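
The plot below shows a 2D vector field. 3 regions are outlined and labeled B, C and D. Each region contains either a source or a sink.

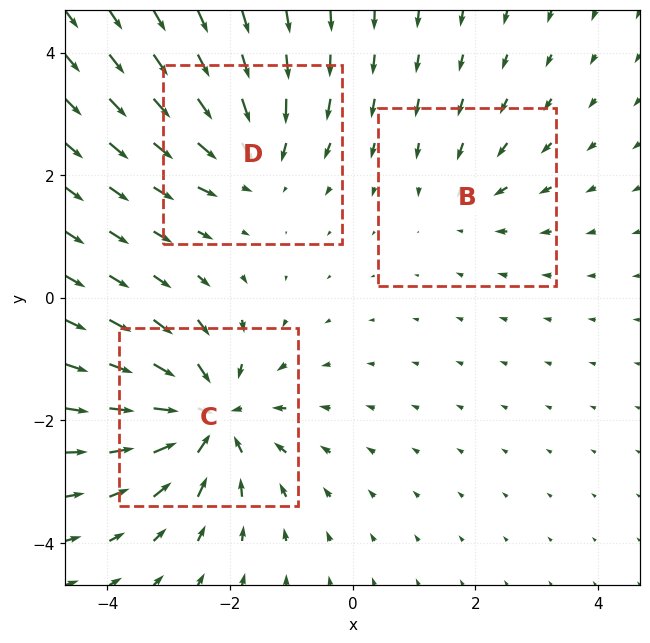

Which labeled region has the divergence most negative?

Divergence at each region's feature centre — B: about -2, C: about -5, D: about -3. Region C is most negative.

C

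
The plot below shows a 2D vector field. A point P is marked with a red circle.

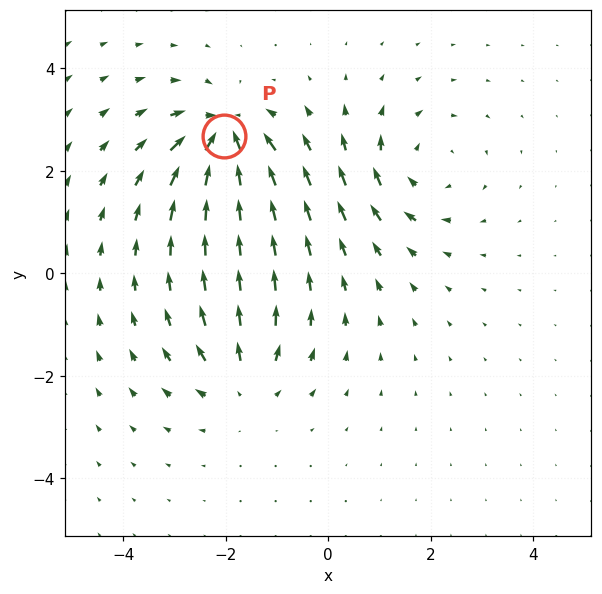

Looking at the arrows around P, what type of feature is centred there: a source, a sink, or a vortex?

At P (-2.0, 2.7) the arrows converge inward. Divergence about -7, curl ≈0 — negative divergence with near-zero curl is a sink.

sink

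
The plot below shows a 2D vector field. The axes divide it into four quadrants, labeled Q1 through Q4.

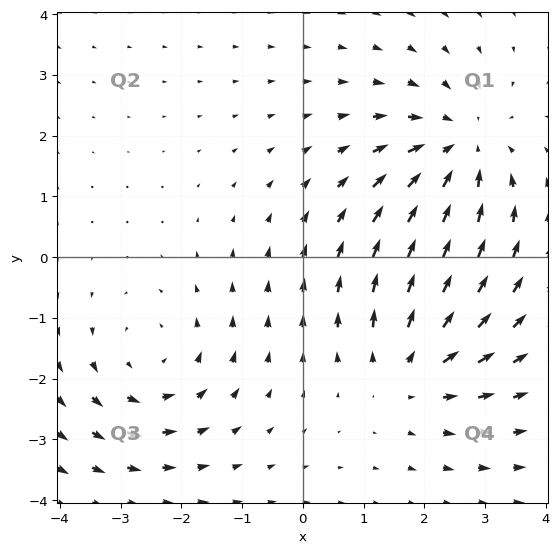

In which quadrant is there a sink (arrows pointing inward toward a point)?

Q1

The sink sits at approximately (2.6, 1.8), which lies in quadrant Q1. The divergence there is about -4, negative as expected for a sink.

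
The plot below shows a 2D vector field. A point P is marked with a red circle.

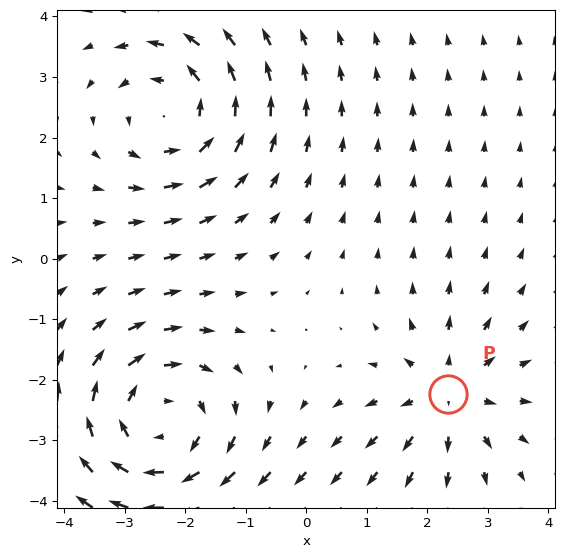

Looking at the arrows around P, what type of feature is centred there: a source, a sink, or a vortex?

At P (2.3, -2.2) the arrows spread outward. Divergence about +3, curl ≈0 — positive divergence with near-zero curl is a source.

source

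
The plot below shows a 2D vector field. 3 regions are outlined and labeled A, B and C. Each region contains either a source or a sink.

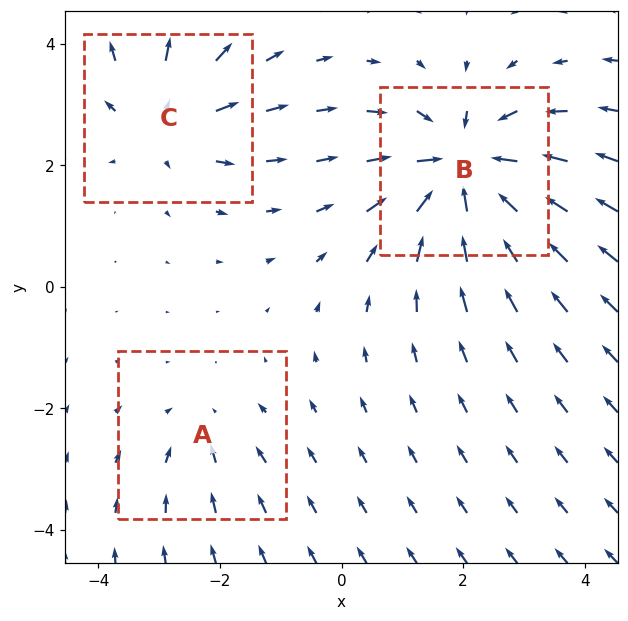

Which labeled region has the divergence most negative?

Divergence at each region's feature centre — A: about -2, B: about -6, C: about +3. Region B is most negative.

B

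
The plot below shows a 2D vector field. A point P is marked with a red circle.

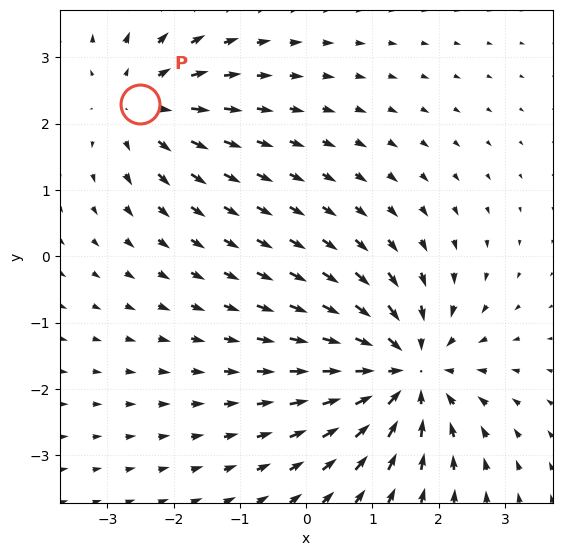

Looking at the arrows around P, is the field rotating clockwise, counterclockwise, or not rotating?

Near P at (-2.5, 2.3) the arrows show no circulation. The curl there is ≈0.

not rotating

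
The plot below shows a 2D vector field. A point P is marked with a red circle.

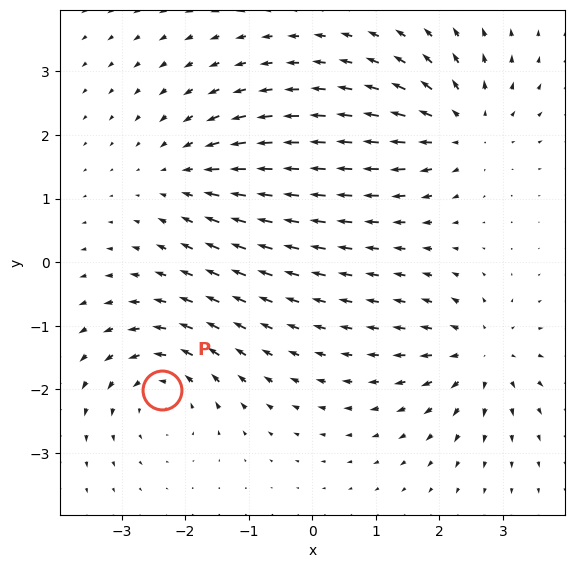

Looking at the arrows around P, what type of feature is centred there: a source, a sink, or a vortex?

vortex

At P (-2.4, -2.0) the arrows circulate counterclockwise. Divergence ≈0, curl about +5 — near-zero divergence with nonzero curl is a vortex.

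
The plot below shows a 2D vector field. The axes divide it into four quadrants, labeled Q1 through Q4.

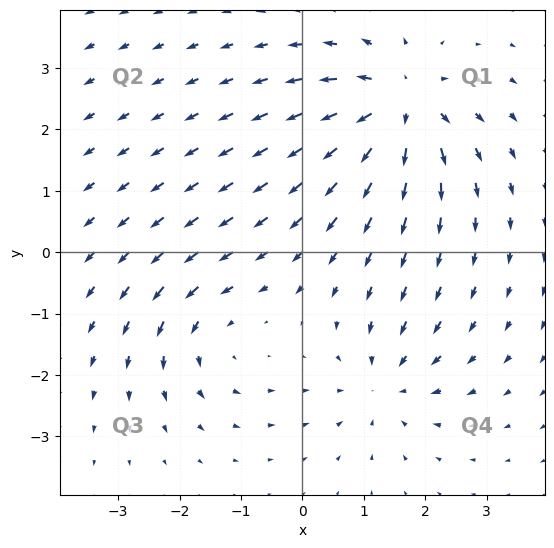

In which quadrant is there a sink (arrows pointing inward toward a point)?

Q4

The sink sits at approximately (1.4, -2.1), which lies in quadrant Q4. The divergence there is about -3, negative as expected for a sink.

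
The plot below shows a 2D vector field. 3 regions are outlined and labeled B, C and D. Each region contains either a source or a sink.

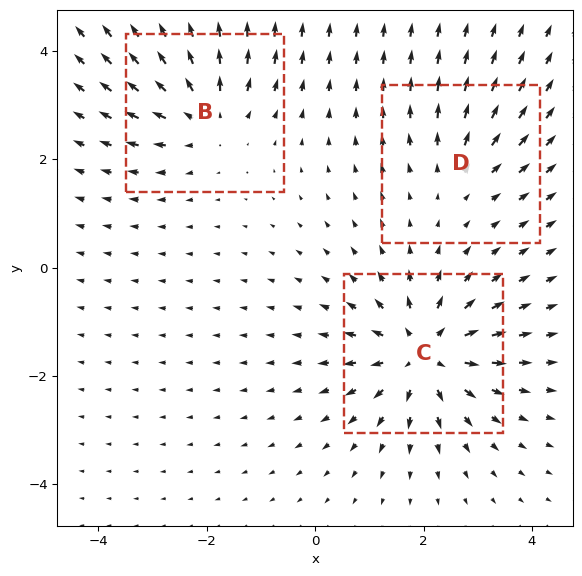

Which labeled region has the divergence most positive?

C

Divergence at each region's feature centre — B: about +4, C: about +5, D: about +2. Region C is most positive.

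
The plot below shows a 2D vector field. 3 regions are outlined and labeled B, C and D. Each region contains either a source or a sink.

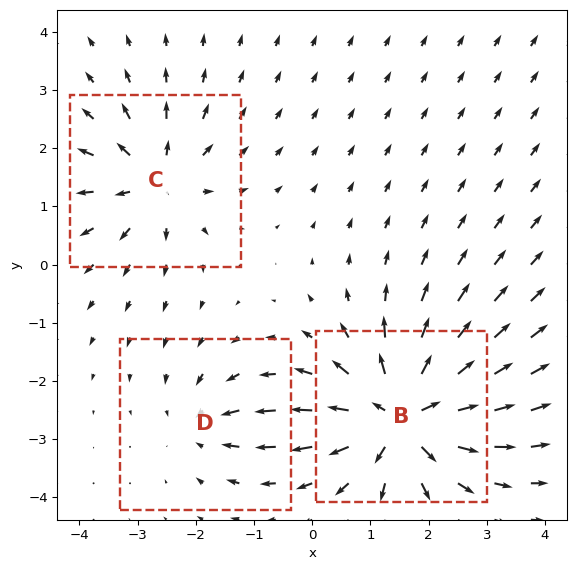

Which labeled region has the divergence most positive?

B

Divergence at each region's feature centre — B: about +6, C: about +4, D: about -3. Region B is most positive.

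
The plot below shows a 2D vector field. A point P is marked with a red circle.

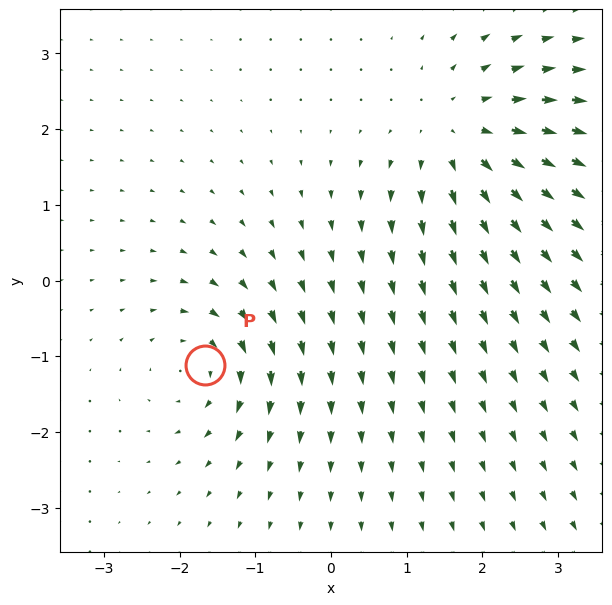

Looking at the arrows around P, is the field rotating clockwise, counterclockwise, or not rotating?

clockwise

Near P at (-1.7, -1.1) the arrows circulate clockwise. The curl (z-component) there is about -5; negative curl means clockwise rotation.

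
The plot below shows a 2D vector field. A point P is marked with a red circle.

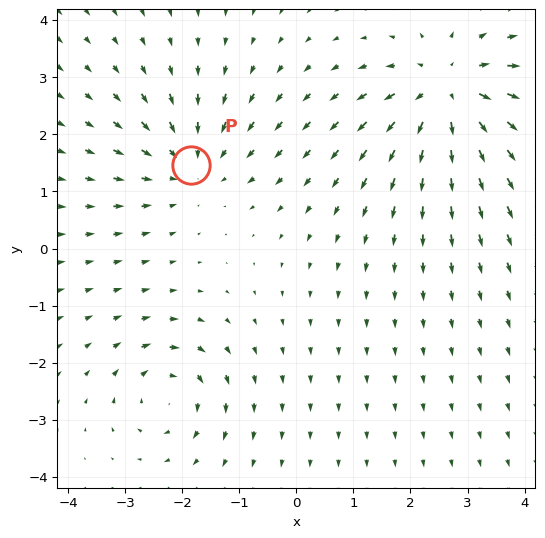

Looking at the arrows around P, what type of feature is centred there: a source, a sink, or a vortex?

sink

At P (-1.9, 1.5) the arrows converge inward. Divergence about -3, curl ≈0 — negative divergence with near-zero curl is a sink.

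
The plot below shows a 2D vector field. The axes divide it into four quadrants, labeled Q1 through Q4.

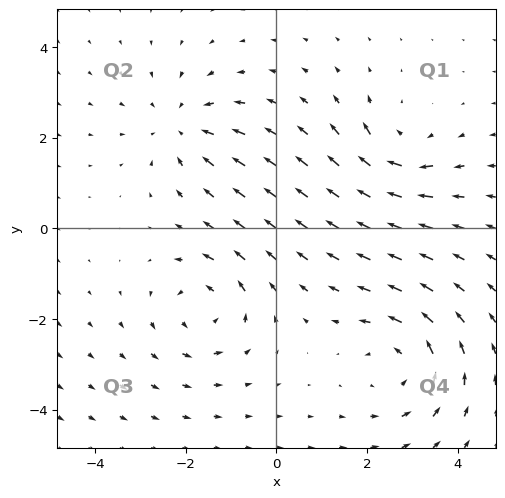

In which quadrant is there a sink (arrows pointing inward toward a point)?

The sink sits at approximately (-2.1, 2.2), which lies in quadrant Q2. The divergence there is about -4, negative as expected for a sink.

Q2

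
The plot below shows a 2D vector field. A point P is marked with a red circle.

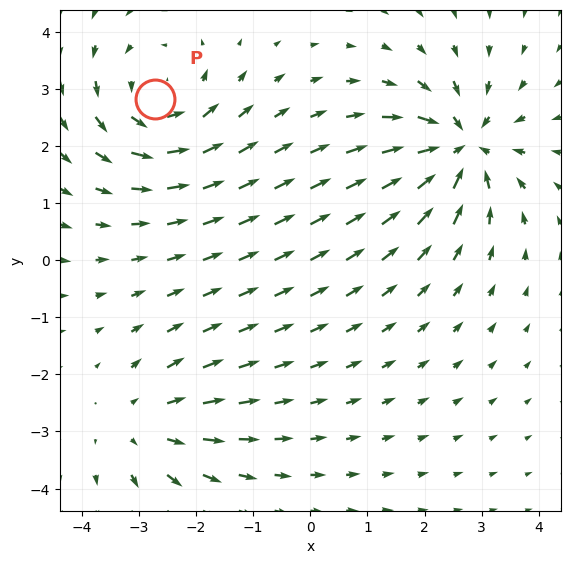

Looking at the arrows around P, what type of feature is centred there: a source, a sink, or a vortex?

vortex

At P (-2.7, 2.8) the arrows circulate counterclockwise. Divergence ≈0, curl about +4 — near-zero divergence with nonzero curl is a vortex.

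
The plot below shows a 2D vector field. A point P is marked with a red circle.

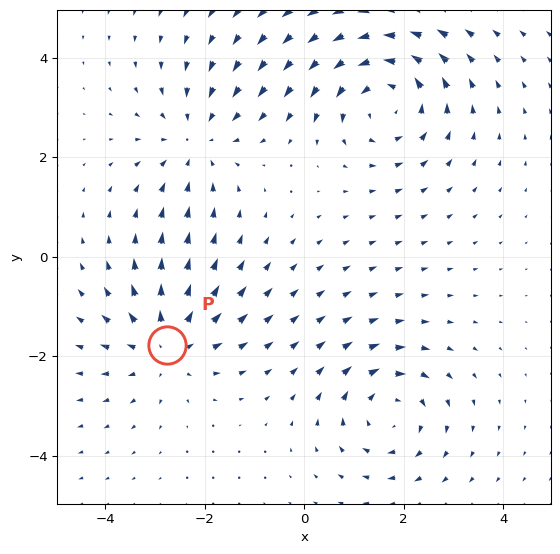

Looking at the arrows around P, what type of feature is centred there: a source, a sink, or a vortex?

At P (-2.8, -1.8) the arrows spread outward. Divergence about +4, curl ≈0 — positive divergence with near-zero curl is a source.

source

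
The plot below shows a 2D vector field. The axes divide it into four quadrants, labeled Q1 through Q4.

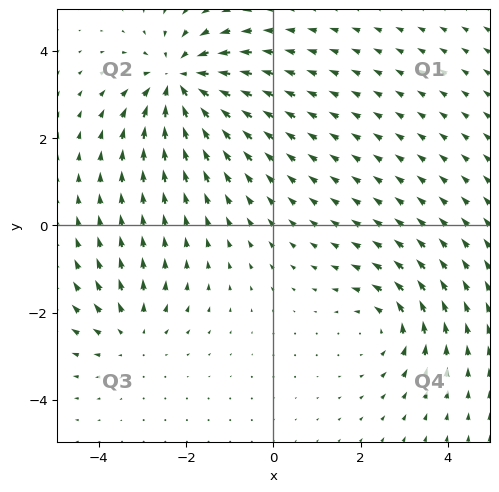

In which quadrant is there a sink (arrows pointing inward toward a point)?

Q2

The sink sits at approximately (-2.1, 3.3), which lies in quadrant Q2. The divergence there is about -5, negative as expected for a sink.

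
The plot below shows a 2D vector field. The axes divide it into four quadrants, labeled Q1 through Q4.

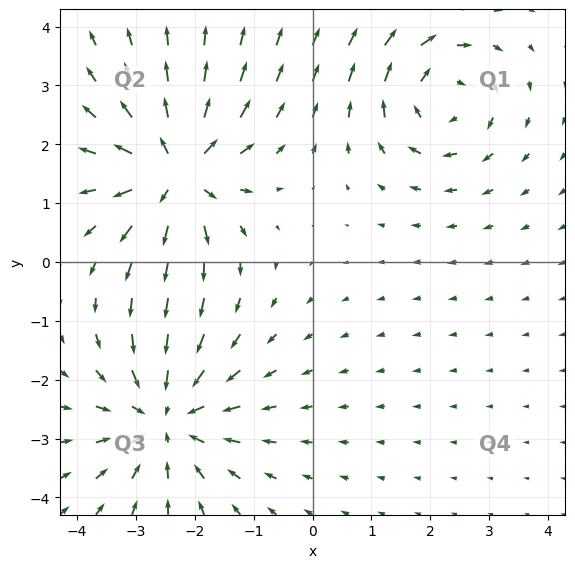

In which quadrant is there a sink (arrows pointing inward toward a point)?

Q3

The sink sits at approximately (-2.5, -2.7), which lies in quadrant Q3. The divergence there is about -5, negative as expected for a sink.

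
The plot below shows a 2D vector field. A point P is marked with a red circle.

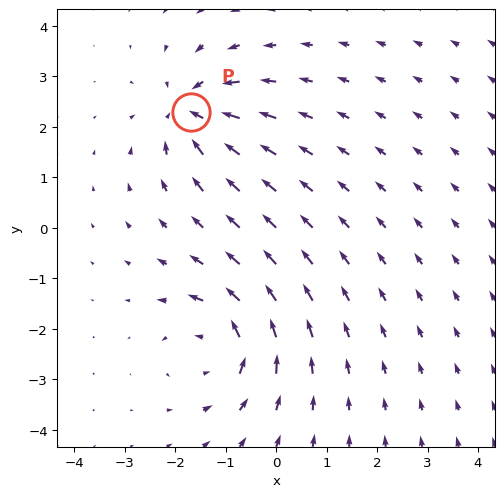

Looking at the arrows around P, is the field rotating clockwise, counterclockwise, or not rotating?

Near P at (-1.7, 2.3) the arrows show no circulation. The curl there is ≈0.

not rotating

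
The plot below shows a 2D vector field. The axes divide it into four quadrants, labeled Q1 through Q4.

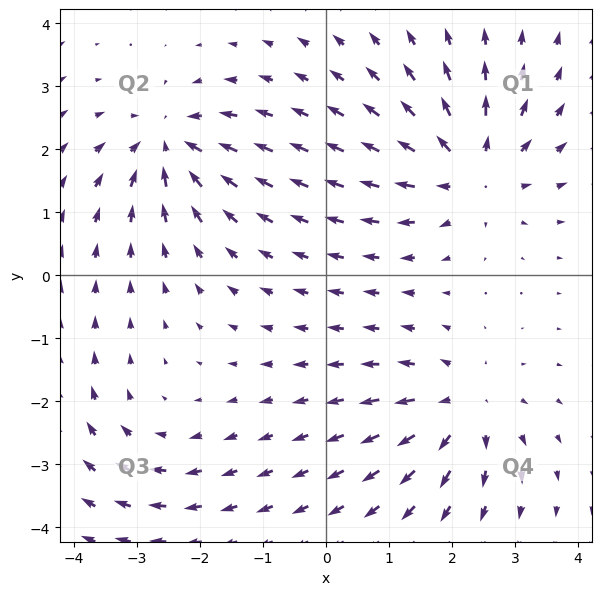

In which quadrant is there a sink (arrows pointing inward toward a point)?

Q2

The sink sits at approximately (-2.5, 2.1), which lies in quadrant Q2. The divergence there is about -6, negative as expected for a sink.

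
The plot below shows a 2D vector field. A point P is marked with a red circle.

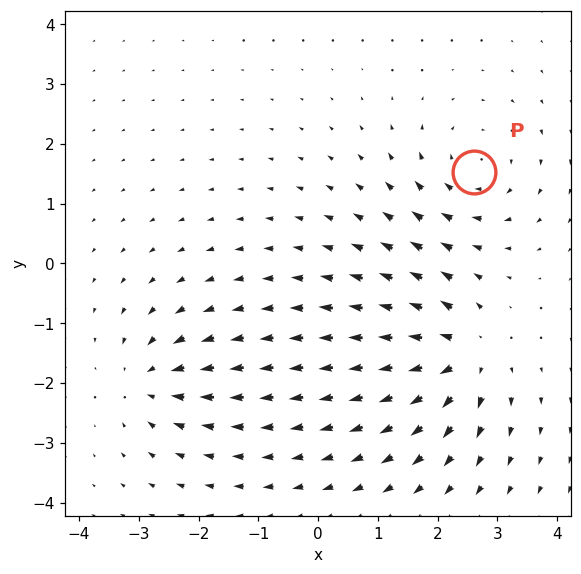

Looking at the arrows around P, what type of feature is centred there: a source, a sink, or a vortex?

vortex

At P (2.6, 1.5) the arrows circulate clockwise. Divergence ≈0, curl about -4 — near-zero divergence with nonzero curl is a vortex.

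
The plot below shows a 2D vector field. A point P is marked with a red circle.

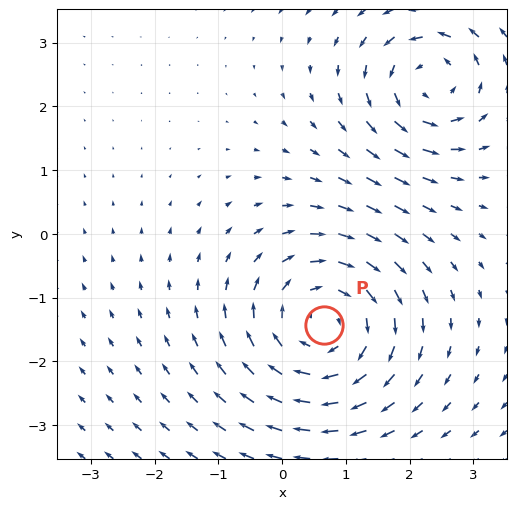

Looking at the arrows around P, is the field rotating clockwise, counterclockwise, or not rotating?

clockwise

Near P at (0.7, -1.4) the arrows circulate clockwise. The curl (z-component) there is about -4; negative curl means clockwise rotation.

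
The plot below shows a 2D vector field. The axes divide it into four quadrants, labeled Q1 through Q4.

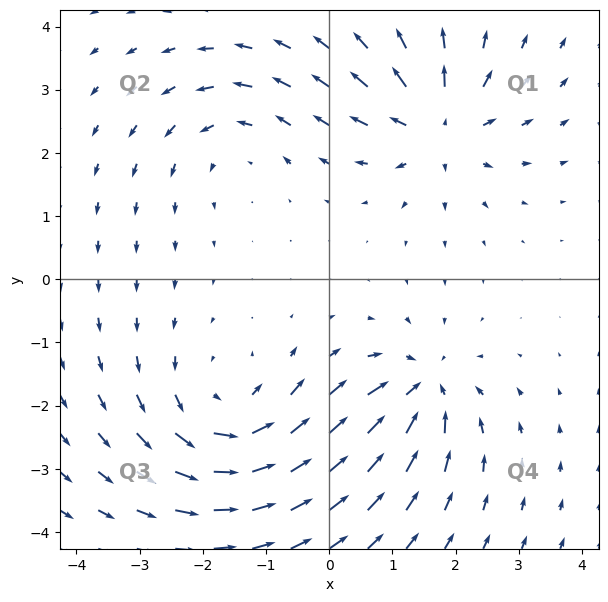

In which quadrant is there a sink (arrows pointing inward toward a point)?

The sink sits at approximately (1.5, -1.7), which lies in quadrant Q4. The divergence there is about -5, negative as expected for a sink.

Q4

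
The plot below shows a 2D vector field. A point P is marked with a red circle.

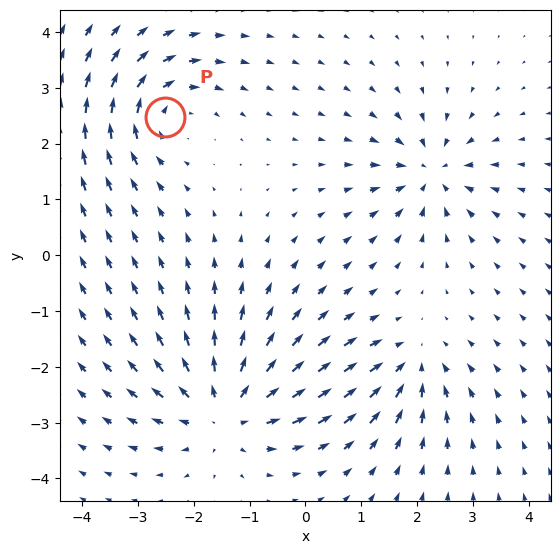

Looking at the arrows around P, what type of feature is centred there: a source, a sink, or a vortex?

At P (-2.5, 2.5) the arrows circulate clockwise. Divergence ≈0, curl about -4 — near-zero divergence with nonzero curl is a vortex.

vortex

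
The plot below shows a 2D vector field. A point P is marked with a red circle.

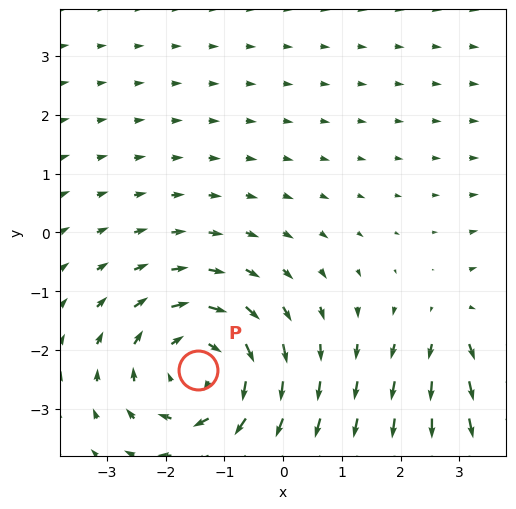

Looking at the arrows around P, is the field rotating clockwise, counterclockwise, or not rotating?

Near P at (-1.5, -2.3) the arrows circulate clockwise. The curl (z-component) there is about -4; negative curl means clockwise rotation.

clockwise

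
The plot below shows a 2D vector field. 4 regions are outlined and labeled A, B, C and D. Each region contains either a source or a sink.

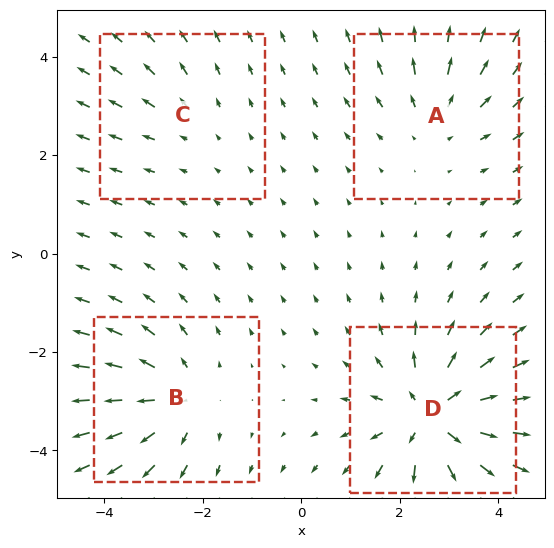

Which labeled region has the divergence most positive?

D

Divergence at each region's feature centre — A: about +3, B: about +5, C: about +2, D: about +7. Region D is most positive.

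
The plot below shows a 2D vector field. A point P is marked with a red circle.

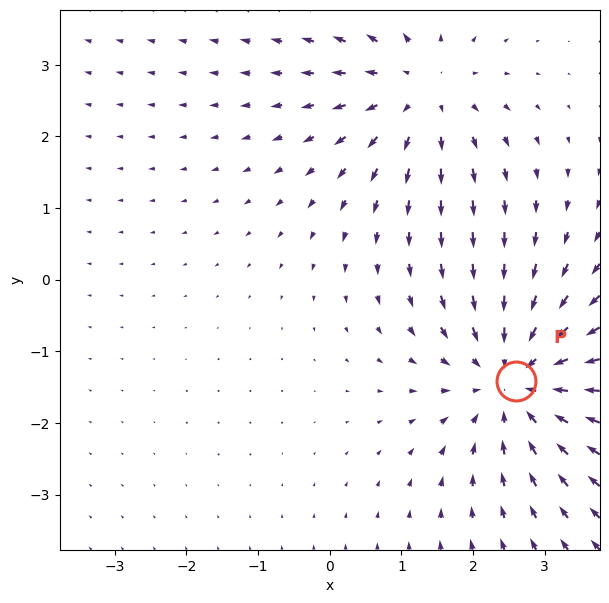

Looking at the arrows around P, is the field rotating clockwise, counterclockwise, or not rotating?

not rotating

Near P at (2.6, -1.4) the arrows show no circulation. The curl there is ≈0.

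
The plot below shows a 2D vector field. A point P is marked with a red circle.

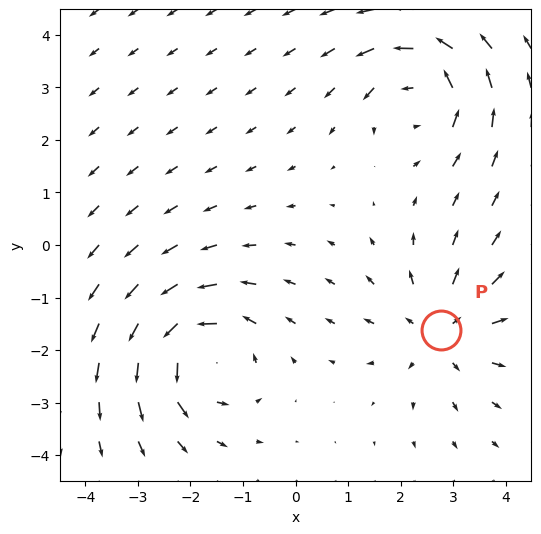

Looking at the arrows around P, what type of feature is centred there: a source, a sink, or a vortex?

source

At P (2.8, -1.6) the arrows spread outward. Divergence about +4, curl ≈0 — positive divergence with near-zero curl is a source.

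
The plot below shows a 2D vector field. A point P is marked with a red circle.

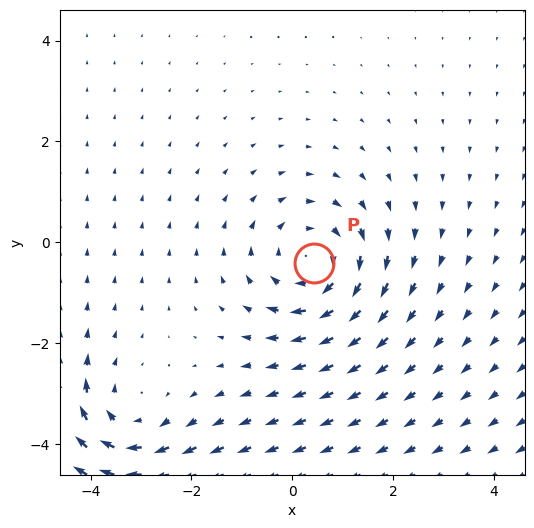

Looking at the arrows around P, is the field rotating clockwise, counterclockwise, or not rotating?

clockwise

Near P at (0.4, -0.4) the arrows circulate clockwise. The curl (z-component) there is about -3; negative curl means clockwise rotation.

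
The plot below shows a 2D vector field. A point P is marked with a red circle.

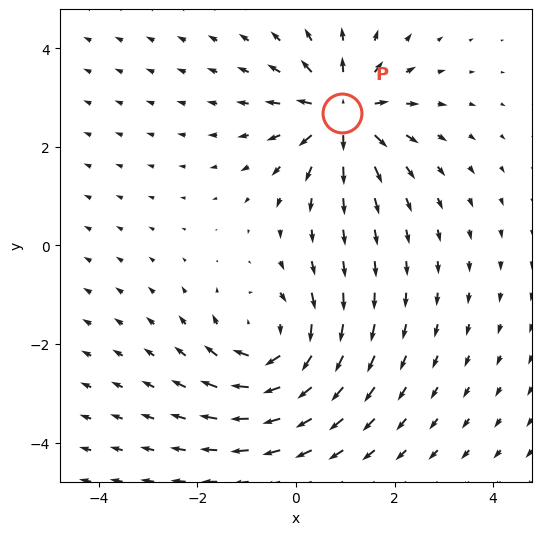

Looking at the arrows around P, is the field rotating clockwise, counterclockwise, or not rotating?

not rotating

Near P at (0.9, 2.7) the arrows show no circulation. The curl there is ≈0.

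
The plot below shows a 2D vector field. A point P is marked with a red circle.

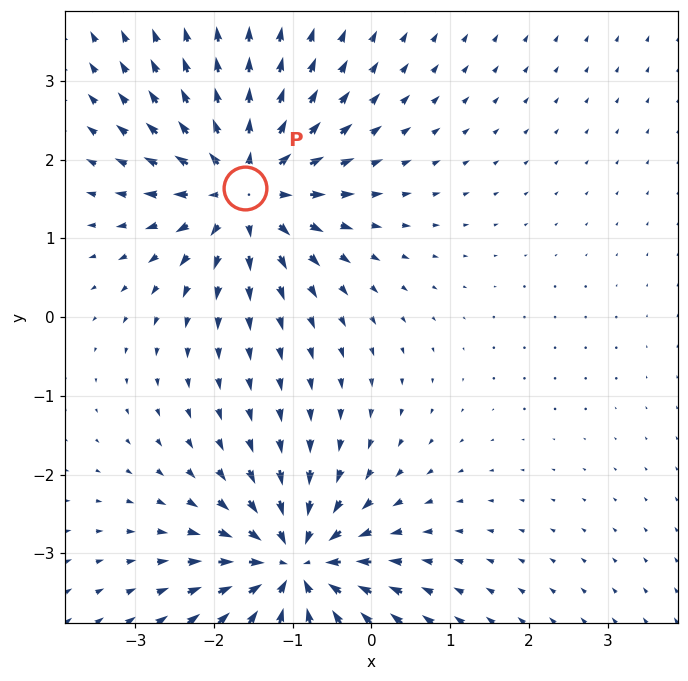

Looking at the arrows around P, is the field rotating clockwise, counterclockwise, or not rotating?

Near P at (-1.6, 1.6) the arrows show no circulation. The curl there is ≈0.

not rotating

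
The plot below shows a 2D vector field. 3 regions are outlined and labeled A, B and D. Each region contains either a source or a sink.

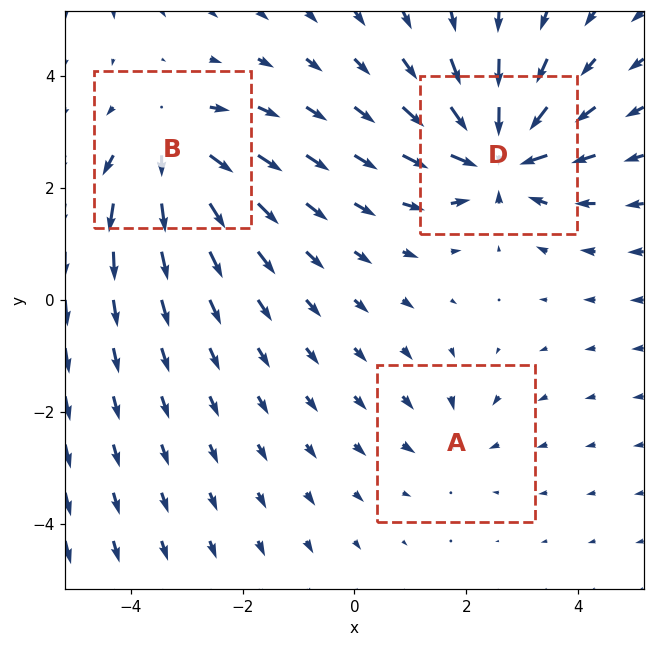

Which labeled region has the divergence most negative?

D

Divergence at each region's feature centre — A: about -2, B: about +4, D: about -6. Region D is most negative.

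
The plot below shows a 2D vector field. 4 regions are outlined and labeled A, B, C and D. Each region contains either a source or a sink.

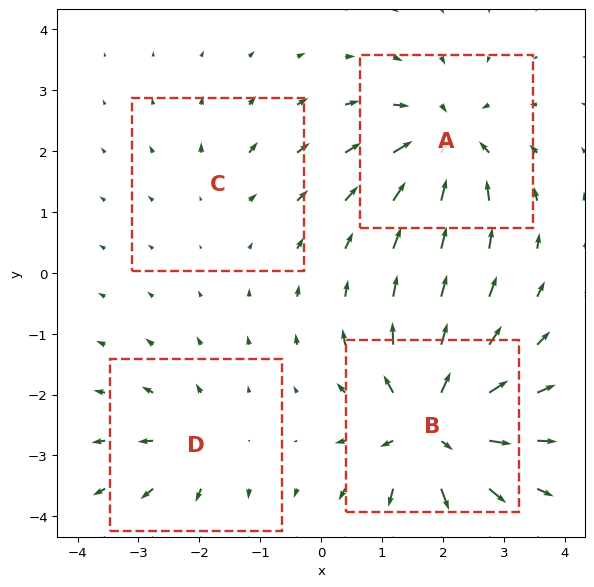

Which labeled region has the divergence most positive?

B

Divergence at each region's feature centre — A: about -6, B: about +9, C: about +2, D: about +4. Region B is most positive.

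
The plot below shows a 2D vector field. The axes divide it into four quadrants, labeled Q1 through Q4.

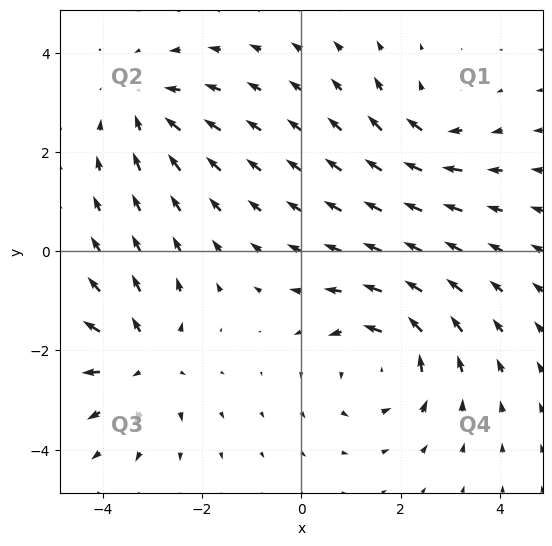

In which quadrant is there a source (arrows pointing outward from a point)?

Q3

The source sits at approximately (-3.2, -2.2), which lies in quadrant Q3. The divergence there is about +4, positive as expected for a source.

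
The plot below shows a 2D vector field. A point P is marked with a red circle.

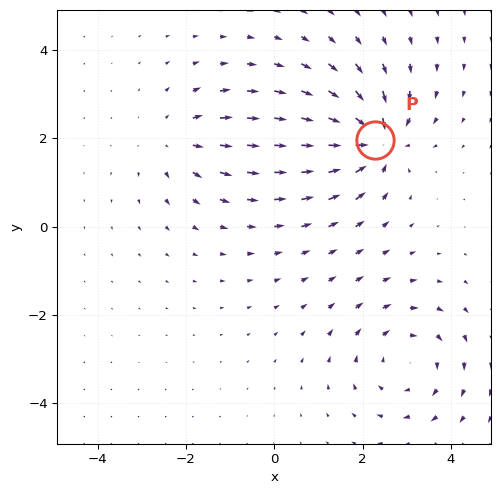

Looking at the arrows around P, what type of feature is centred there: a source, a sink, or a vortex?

At P (2.3, 2.0) the arrows converge inward. Divergence about -6, curl ≈0 — negative divergence with near-zero curl is a sink.

sink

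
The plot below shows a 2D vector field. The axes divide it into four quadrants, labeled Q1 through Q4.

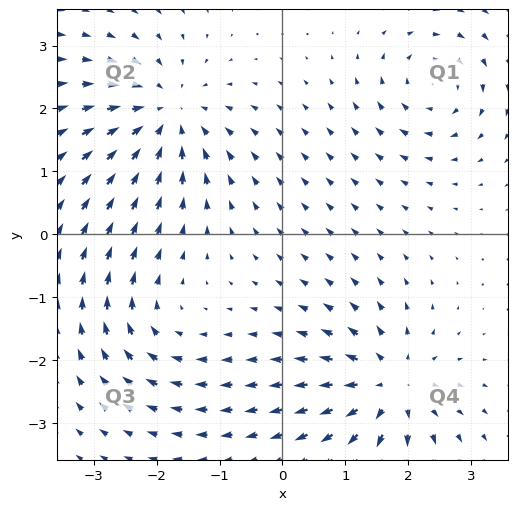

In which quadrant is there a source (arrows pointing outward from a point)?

Q4

The source sits at approximately (1.7, -2.4), which lies in quadrant Q4. The divergence there is about +6, positive as expected for a source.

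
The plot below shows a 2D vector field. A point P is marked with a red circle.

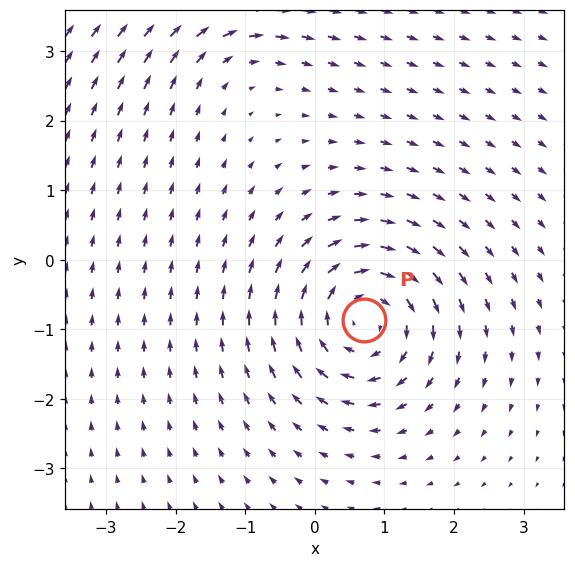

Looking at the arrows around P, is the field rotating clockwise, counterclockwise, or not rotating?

clockwise

Near P at (0.7, -0.9) the arrows circulate clockwise. The curl (z-component) there is about -5; negative curl means clockwise rotation.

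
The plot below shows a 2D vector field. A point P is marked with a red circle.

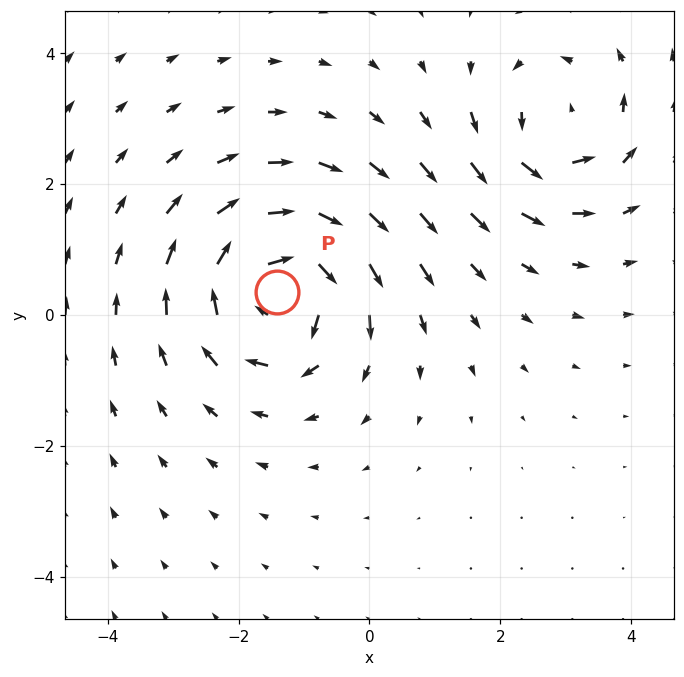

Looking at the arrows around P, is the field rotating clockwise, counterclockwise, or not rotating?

Near P at (-1.4, 0.3) the arrows circulate clockwise. The curl (z-component) there is about -5; negative curl means clockwise rotation.

clockwise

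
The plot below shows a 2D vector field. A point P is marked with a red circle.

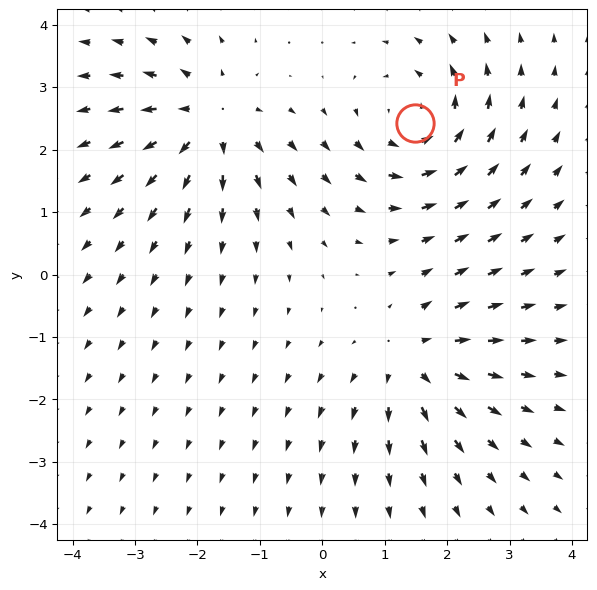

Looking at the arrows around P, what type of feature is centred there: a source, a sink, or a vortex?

vortex

At P (1.5, 2.4) the arrows circulate counterclockwise. Divergence ≈0, curl about +5 — near-zero divergence with nonzero curl is a vortex.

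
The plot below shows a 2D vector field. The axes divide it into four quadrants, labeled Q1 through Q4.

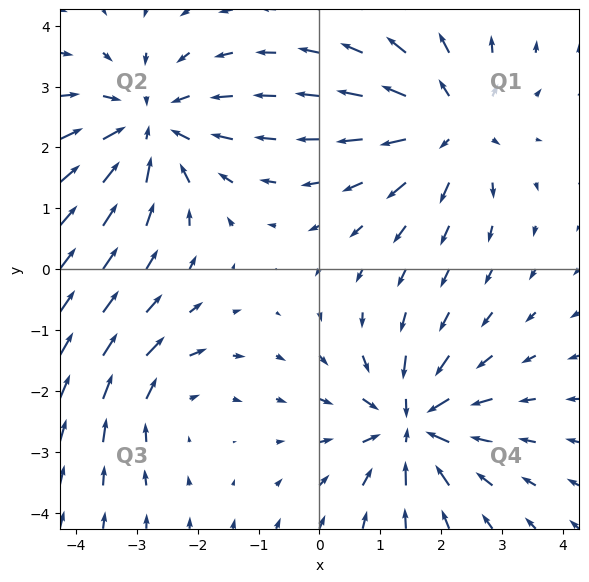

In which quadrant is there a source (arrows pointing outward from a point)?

The source sits at approximately (2.1, 2.4), which lies in quadrant Q1. The divergence there is about +4, positive as expected for a source.

Q1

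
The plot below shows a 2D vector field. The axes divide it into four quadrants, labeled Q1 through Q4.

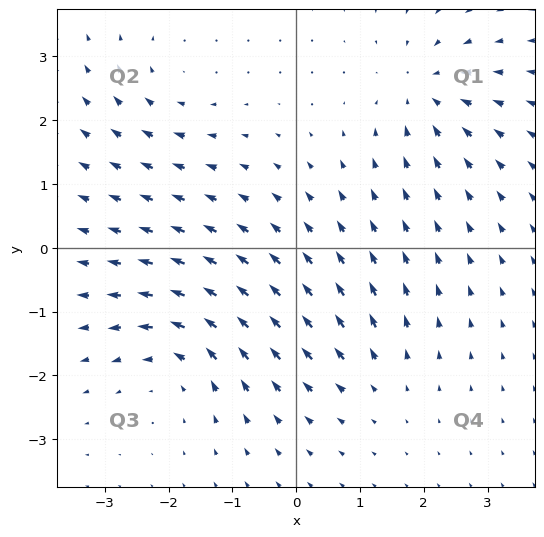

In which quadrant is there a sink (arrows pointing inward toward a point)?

Q1

The sink sits at approximately (2.0, 2.5), which lies in quadrant Q1. The divergence there is about -5, negative as expected for a sink.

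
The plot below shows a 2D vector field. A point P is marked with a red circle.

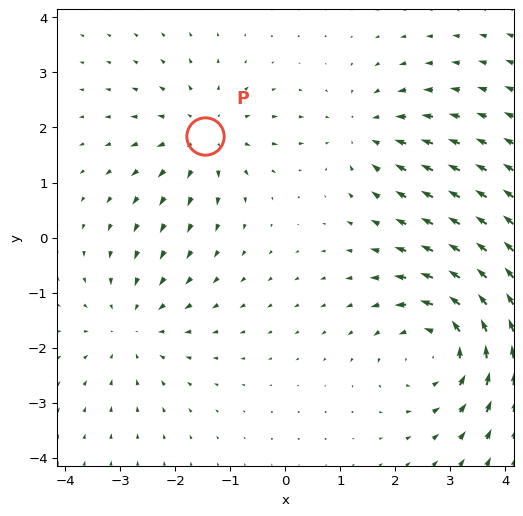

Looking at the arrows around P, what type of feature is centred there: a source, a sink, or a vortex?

At P (-1.5, 1.8) the arrows spread outward. Divergence about +3, curl ≈0 — positive divergence with near-zero curl is a source.

source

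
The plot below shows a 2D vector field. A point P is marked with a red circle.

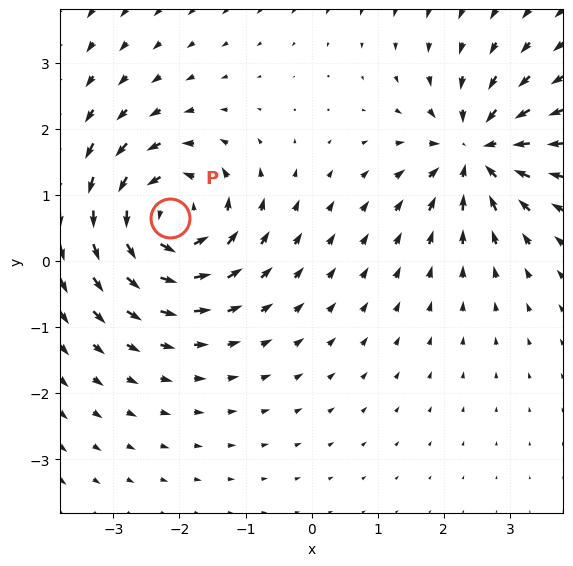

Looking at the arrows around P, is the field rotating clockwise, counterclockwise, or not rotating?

counterclockwise

Near P at (-2.1, 0.6) the arrows circulate counterclockwise. The curl (z-component) there is about +5; positive curl means counterclockwise rotation.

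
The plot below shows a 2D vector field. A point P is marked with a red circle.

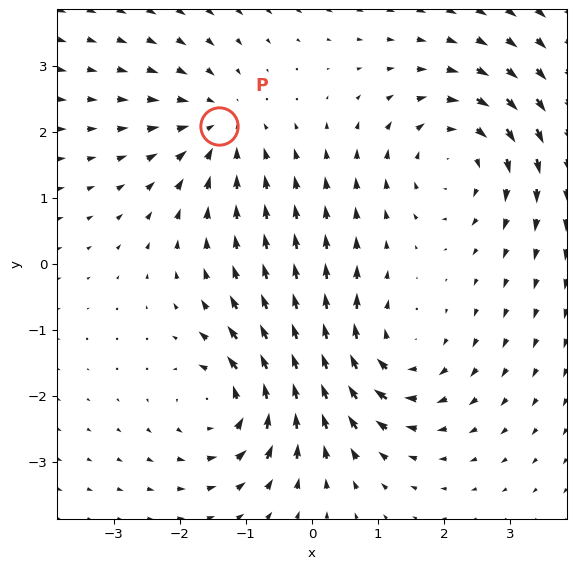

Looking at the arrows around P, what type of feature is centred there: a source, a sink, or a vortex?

At P (-1.4, 2.1) the arrows converge inward. Divergence about -4, curl ≈0 — negative divergence with near-zero curl is a sink.

sink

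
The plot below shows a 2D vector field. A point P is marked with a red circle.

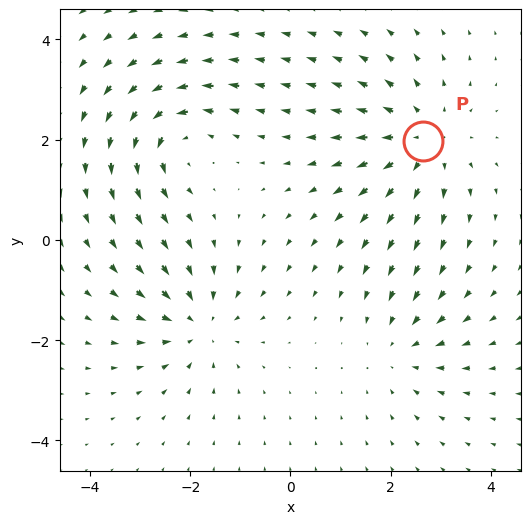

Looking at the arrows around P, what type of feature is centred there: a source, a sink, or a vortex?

At P (2.6, 2.0) the arrows spread outward. Divergence about +4, curl ≈0 — positive divergence with near-zero curl is a source.

source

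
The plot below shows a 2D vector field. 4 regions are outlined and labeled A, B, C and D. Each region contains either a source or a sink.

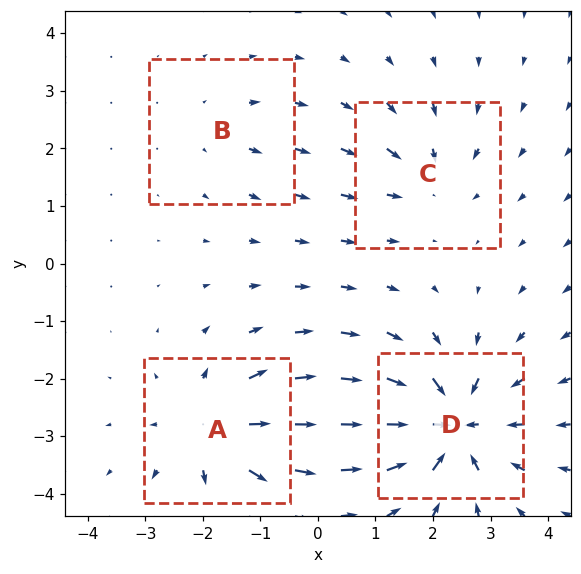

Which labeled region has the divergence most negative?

D

Divergence at each region's feature centre — A: about +6, B: about +2, C: about -4, D: about -8. Region D is most negative.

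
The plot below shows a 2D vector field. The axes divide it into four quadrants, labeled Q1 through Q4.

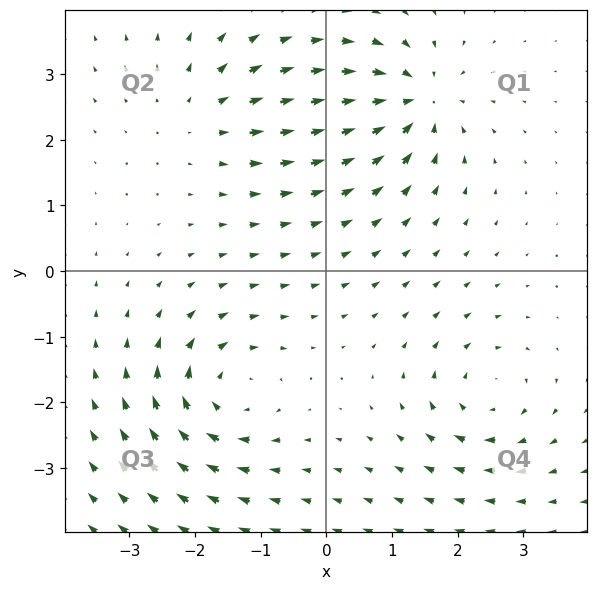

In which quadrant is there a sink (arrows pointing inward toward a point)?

Q1

The sink sits at approximately (1.4, 2.6), which lies in quadrant Q1. The divergence there is about -5, negative as expected for a sink.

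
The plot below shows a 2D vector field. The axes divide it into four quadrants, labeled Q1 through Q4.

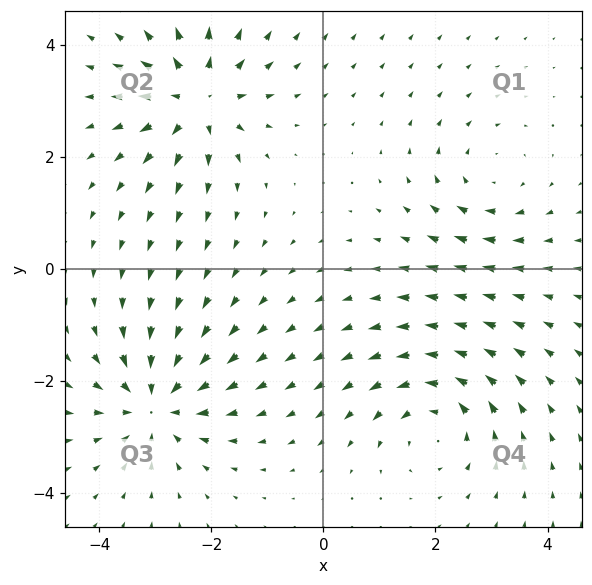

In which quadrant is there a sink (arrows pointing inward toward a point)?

The sink sits at approximately (-3.0, -2.4), which lies in quadrant Q3. The divergence there is about -6, negative as expected for a sink.

Q3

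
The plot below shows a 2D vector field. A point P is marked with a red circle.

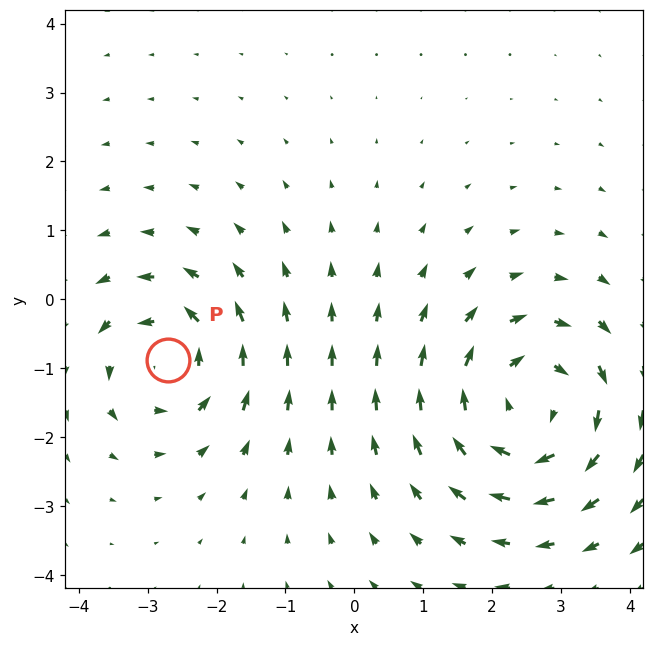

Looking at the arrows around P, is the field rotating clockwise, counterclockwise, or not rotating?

Near P at (-2.7, -0.9) the arrows circulate counterclockwise. The curl (z-component) there is about +4; positive curl means counterclockwise rotation.

counterclockwise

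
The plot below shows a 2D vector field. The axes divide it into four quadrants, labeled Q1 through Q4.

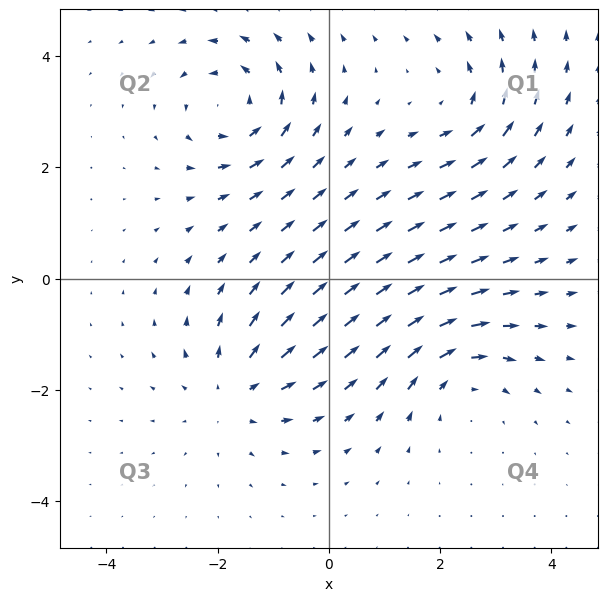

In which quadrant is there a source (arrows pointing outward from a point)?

The source sits at approximately (-1.7, -2.0), which lies in quadrant Q3. The divergence there is about +4, positive as expected for a source.

Q3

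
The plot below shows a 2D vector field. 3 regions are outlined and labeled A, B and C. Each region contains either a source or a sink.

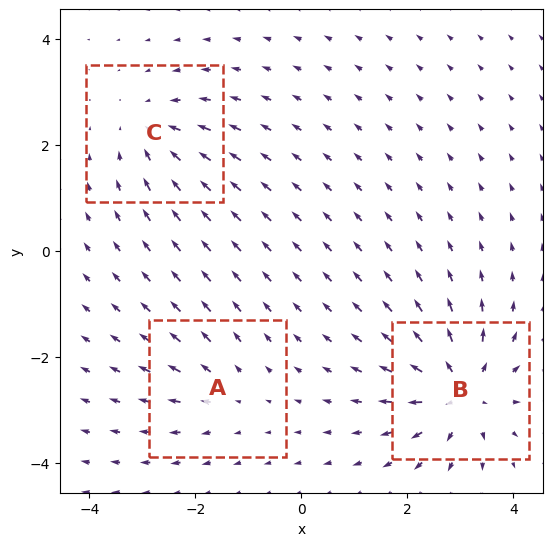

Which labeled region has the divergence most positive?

B

Divergence at each region's feature centre — A: about +2, B: about +5, C: about -3. Region B is most positive.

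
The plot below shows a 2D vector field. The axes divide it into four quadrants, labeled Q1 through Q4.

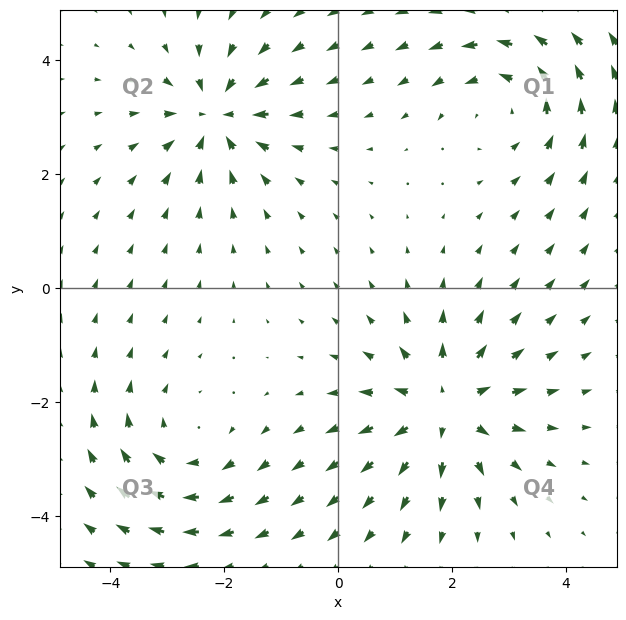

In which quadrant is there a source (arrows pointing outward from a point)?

The source sits at approximately (1.9, -2.1), which lies in quadrant Q4. The divergence there is about +5, positive as expected for a source.

Q4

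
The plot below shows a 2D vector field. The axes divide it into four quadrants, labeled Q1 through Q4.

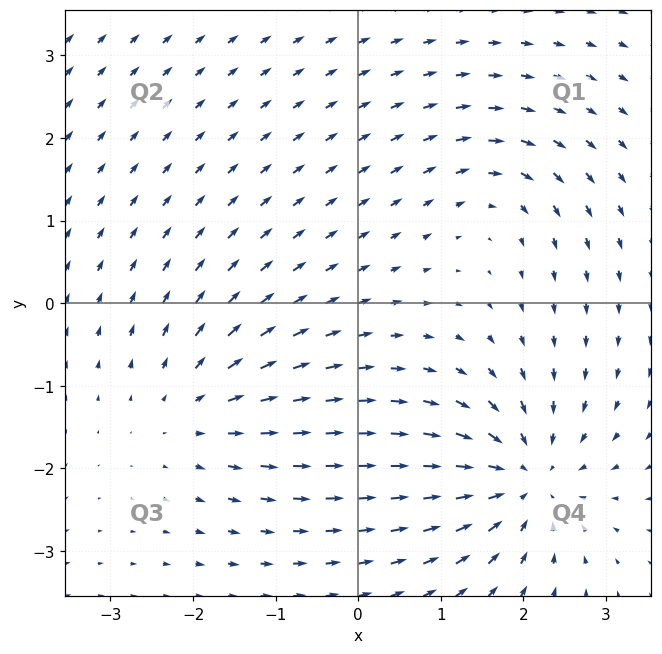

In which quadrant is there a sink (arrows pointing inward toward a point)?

Q4

The sink sits at approximately (2.0, -2.1), which lies in quadrant Q4. The divergence there is about -6, negative as expected for a sink.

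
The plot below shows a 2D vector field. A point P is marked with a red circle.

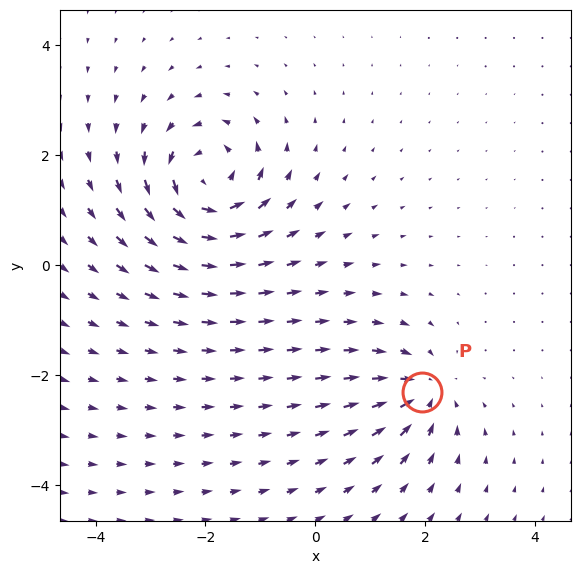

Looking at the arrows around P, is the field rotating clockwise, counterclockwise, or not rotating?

not rotating

Near P at (2.0, -2.3) the arrows show no circulation. The curl there is ≈0.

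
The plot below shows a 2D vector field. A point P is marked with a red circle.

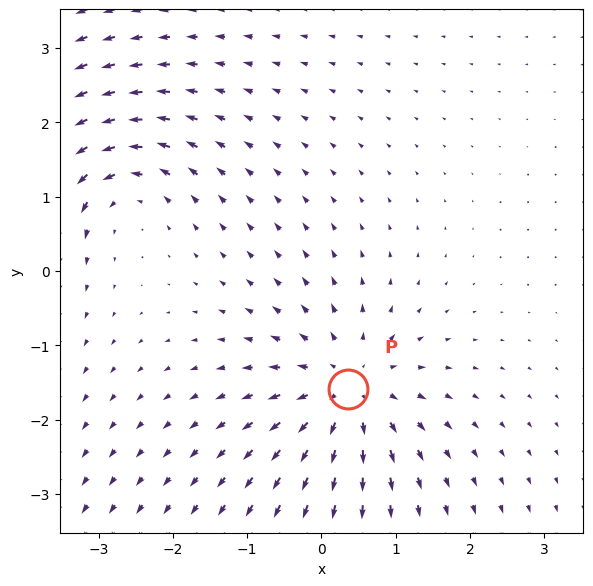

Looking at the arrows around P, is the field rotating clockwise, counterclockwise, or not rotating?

not rotating

Near P at (0.4, -1.6) the arrows show no circulation. The curl there is ≈0.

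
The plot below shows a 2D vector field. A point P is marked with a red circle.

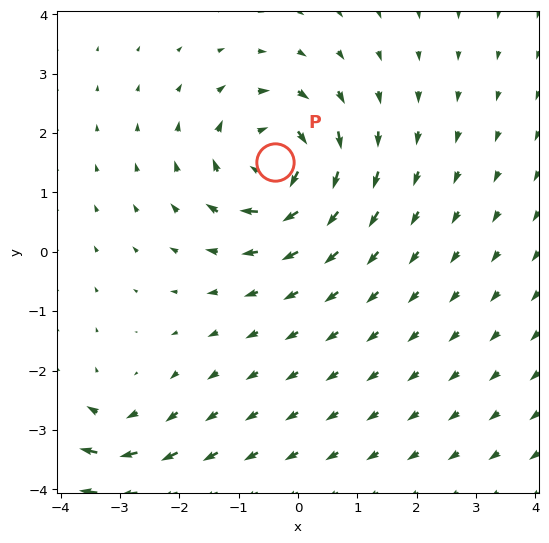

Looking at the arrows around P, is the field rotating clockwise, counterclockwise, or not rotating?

Near P at (-0.4, 1.5) the arrows circulate clockwise. The curl (z-component) there is about -6; negative curl means clockwise rotation.

clockwise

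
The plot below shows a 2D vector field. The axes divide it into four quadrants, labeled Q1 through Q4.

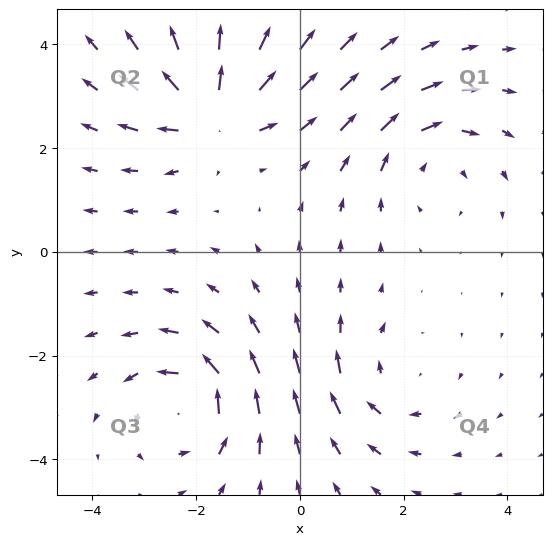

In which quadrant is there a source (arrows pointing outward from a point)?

Q2

The source sits at approximately (-1.7, 2.7), which lies in quadrant Q2. The divergence there is about +7, positive as expected for a source.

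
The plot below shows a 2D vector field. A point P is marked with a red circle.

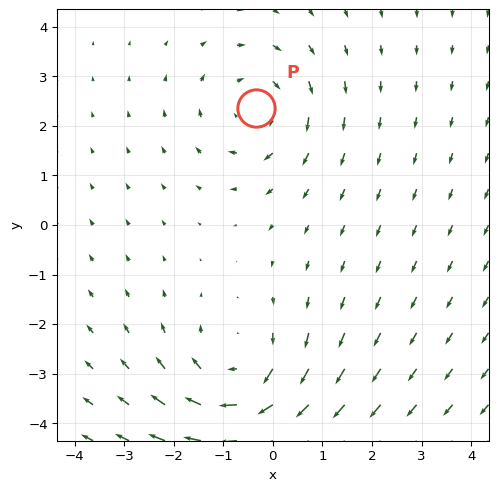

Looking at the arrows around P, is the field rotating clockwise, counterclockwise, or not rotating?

clockwise

Near P at (-0.3, 2.4) the arrows circulate clockwise. The curl (z-component) there is about -3; negative curl means clockwise rotation.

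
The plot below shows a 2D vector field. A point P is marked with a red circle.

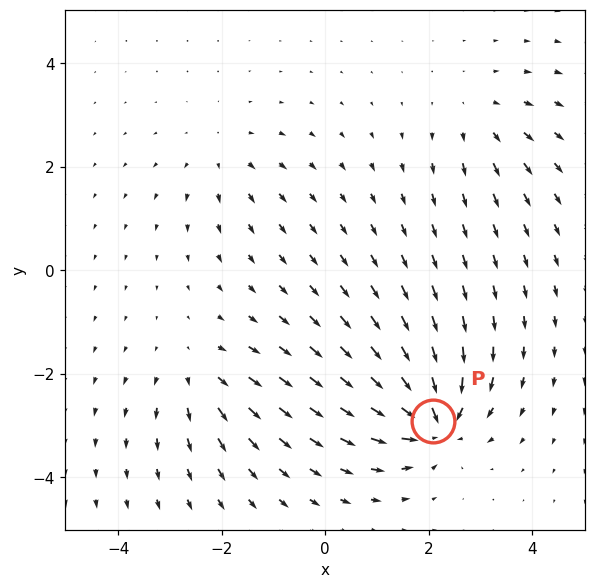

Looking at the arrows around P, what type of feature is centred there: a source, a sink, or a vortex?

At P (2.1, -2.9) the arrows converge inward. Divergence about -7, curl ≈0 — negative divergence with near-zero curl is a sink.

sink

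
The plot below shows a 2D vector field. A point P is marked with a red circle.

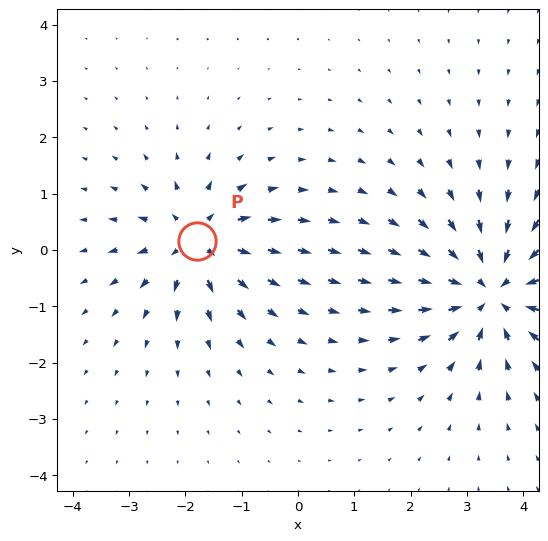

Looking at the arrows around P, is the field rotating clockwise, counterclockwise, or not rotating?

not rotating

Near P at (-1.8, 0.2) the arrows show no circulation. The curl there is ≈0.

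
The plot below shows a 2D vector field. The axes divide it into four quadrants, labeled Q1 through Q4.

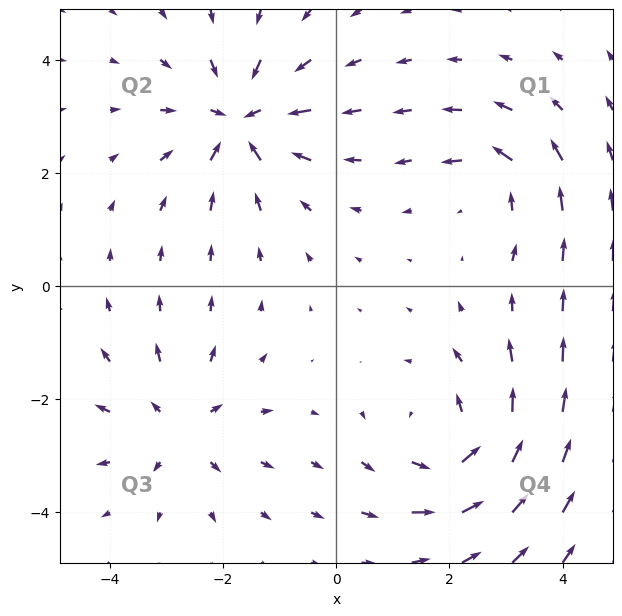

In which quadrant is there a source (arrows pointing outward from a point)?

Q3

The source sits at approximately (-2.8, -2.5), which lies in quadrant Q3. The divergence there is about +3, positive as expected for a source.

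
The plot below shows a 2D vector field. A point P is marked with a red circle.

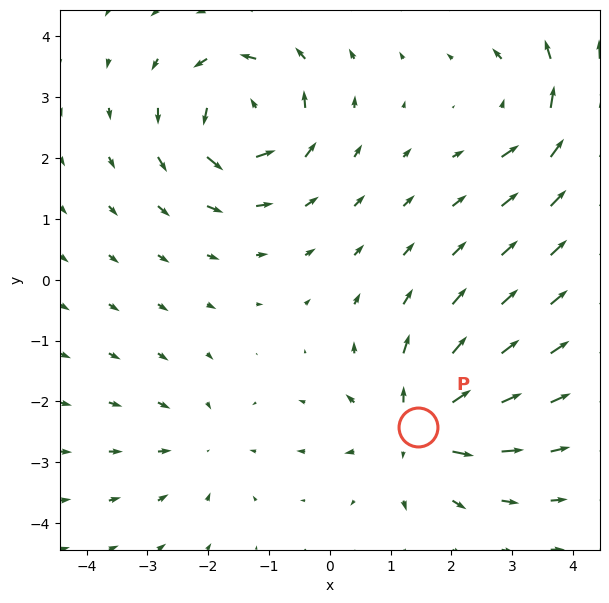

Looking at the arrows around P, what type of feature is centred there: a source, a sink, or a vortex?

At P (1.5, -2.4) the arrows spread outward. Divergence about +5, curl ≈0 — positive divergence with near-zero curl is a source.

source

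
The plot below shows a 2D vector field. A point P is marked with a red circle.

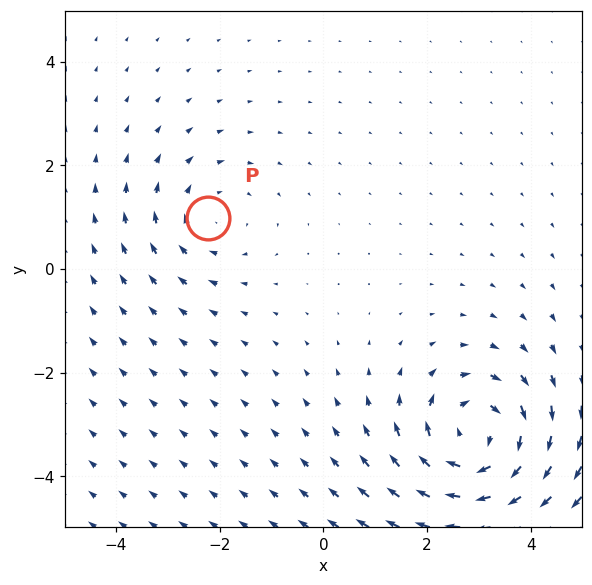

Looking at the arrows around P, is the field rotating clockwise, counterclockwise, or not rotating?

clockwise

Near P at (-2.2, 1.0) the arrows circulate clockwise. The curl (z-component) there is about -2; negative curl means clockwise rotation.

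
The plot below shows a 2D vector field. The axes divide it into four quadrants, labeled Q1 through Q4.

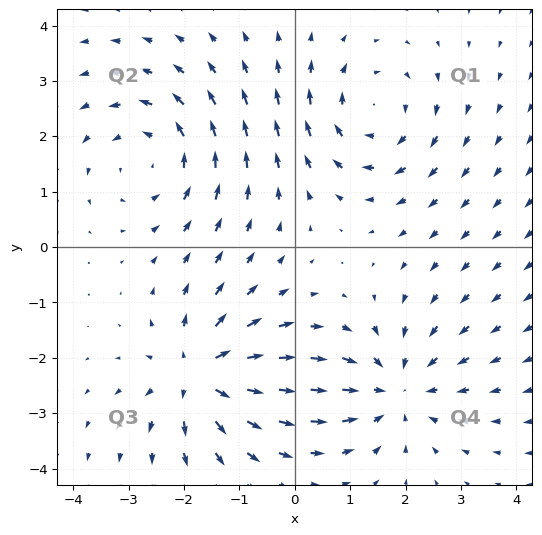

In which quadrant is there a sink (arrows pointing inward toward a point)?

The sink sits at approximately (1.8, -2.6), which lies in quadrant Q4. The divergence there is about -5, negative as expected for a sink.

Q4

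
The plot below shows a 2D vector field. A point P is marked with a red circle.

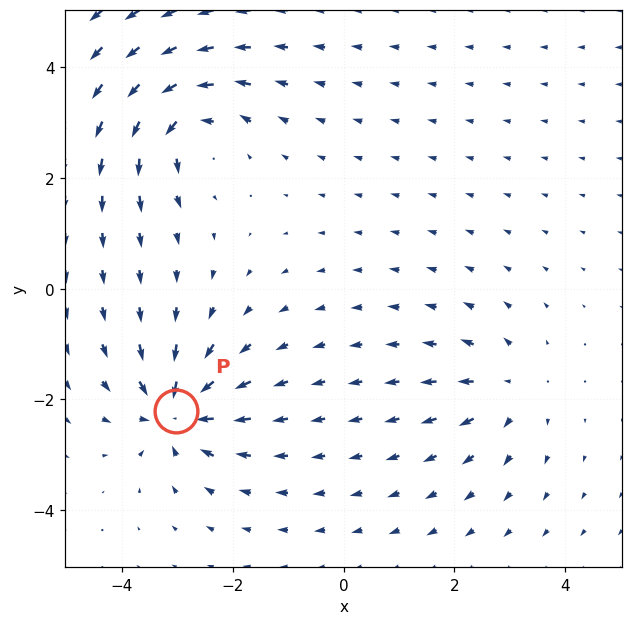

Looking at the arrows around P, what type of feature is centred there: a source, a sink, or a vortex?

At P (-3.0, -2.2) the arrows converge inward. Divergence about -6, curl ≈0 — negative divergence with near-zero curl is a sink.

sink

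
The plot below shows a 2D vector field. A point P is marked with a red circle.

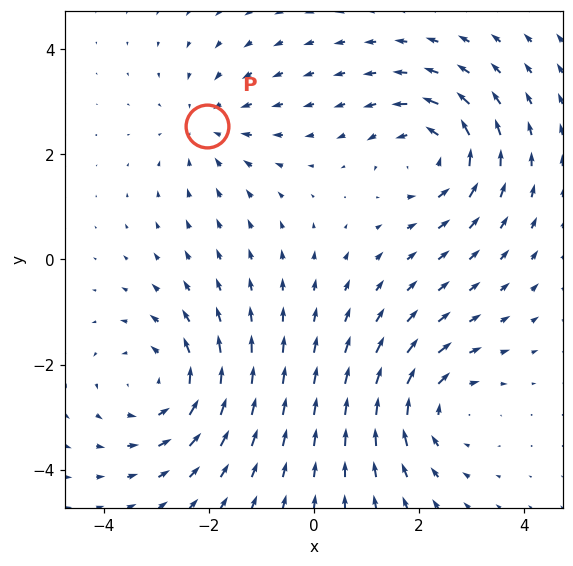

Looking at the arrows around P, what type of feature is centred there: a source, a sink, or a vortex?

sink

At P (-2.0, 2.5) the arrows converge inward. Divergence about -3, curl ≈0 — negative divergence with near-zero curl is a sink.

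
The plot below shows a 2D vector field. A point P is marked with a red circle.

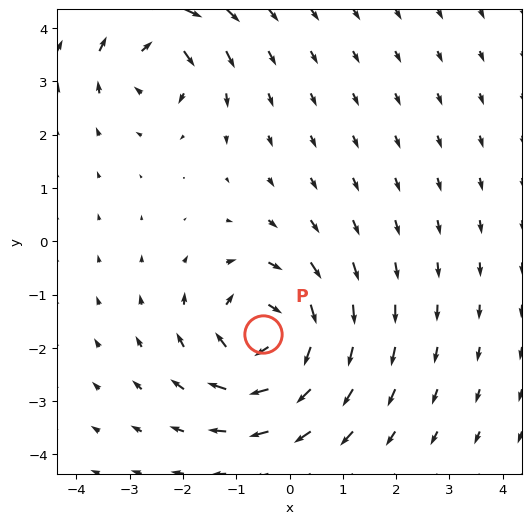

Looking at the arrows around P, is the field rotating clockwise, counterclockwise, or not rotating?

Near P at (-0.5, -1.7) the arrows circulate clockwise. The curl (z-component) there is about -5; negative curl means clockwise rotation.

clockwise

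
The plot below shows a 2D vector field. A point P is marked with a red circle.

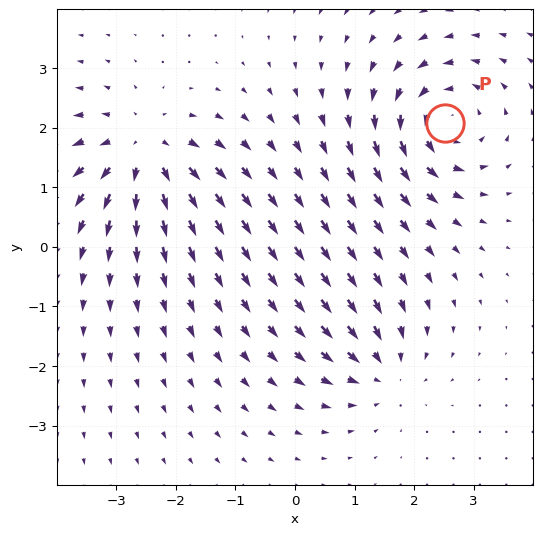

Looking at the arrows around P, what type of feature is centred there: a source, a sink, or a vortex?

At P (2.5, 2.1) the arrows circulate counterclockwise. Divergence ≈0, curl about +5 — near-zero divergence with nonzero curl is a vortex.

vortex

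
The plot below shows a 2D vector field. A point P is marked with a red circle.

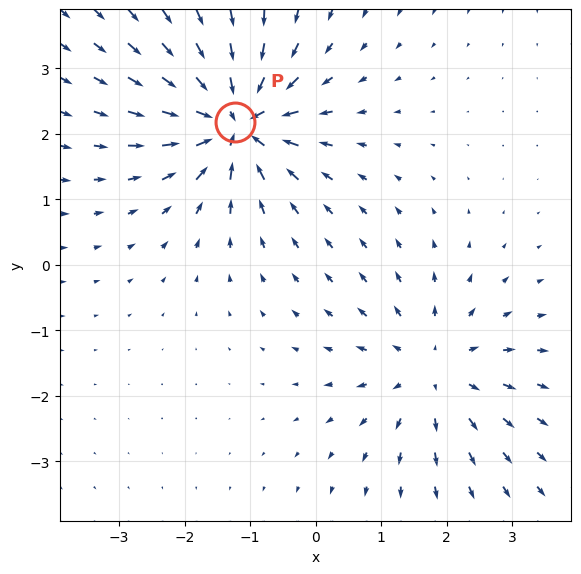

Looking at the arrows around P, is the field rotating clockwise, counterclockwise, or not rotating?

not rotating

Near P at (-1.2, 2.2) the arrows show no circulation. The curl there is ≈0.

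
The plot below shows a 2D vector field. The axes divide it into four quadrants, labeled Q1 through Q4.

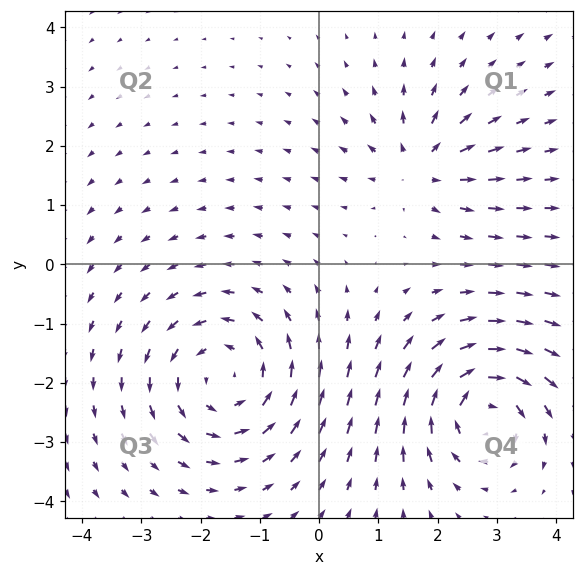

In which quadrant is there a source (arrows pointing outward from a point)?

The source sits at approximately (1.7, 1.7), which lies in quadrant Q1. The divergence there is about +4, positive as expected for a source.

Q1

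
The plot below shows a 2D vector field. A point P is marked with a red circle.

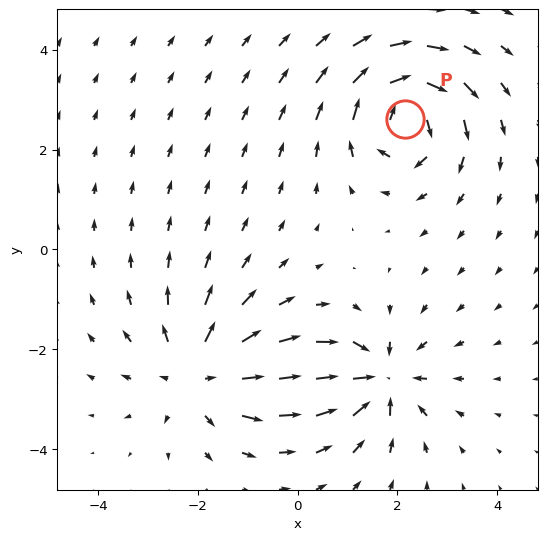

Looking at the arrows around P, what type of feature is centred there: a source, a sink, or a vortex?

vortex

At P (2.2, 2.6) the arrows circulate clockwise. Divergence ≈0, curl about -7 — near-zero divergence with nonzero curl is a vortex.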